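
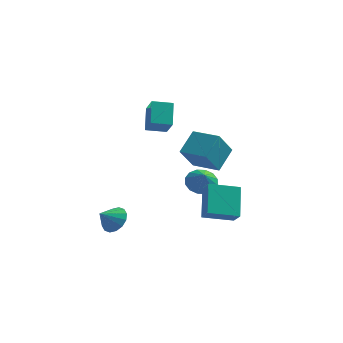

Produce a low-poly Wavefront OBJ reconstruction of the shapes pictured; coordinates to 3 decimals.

v 3.305 -4.23 -1.743
v 3.023 -2.693 -0.356
v 2.844 -3.646 -2.484
v 2.562 -2.108 -1.097
v 4.958 -3.512 -2.203
v 4.676 -1.974 -0.816
v 4.497 -2.927 -2.944
v 4.215 -1.39 -1.557
v 1.472 -2.978 2.129
v 1.921 -1.676 3.091
v 2.015 -2.065 0.639
v 2.464 -0.763 1.601
v 3.076 -3.657 2.299
v 3.525 -2.355 3.261
v 3.619 -2.744 0.809
v 4.068 -1.442 1.771
v 2.017 0.15 -1.926
v 2.432 -0.502 -2.495
v 2.323 -0.47 -0.994
v 2.791 -0.173 -2.394
v 2.942 0.242 -2.167
v 2.845 0.633 -1.876
v 2.527 0.894 -1.598
v 2.072 0.956 -1.408
v 1.602 0.802 -1.357
v 1.244 0.473 -1.458
v 1.093 0.057 -1.685
v 1.189 -0.333 -1.976
v 1.508 -0.595 -2.254
v 1.963 -0.656 -2.444
v -0.893 -1.216 2.619
v -0.352 -2.089 3.698
v -1.121 -0.034 3.688
v -0.579 -0.907 4.768
v 0.239 -0.793 2.392
v 0.781 -1.666 3.472
v 0.012 0.389 3.462
v 0.553 -0.484 4.541
v -2.25 -2.968 -3.796
v -1.467 -3.358 -3.479
v -2.91 -3.632 -2.984
v -1.529 -2.965 -3.209
v -1.784 -2.572 -3.095
v -2.164 -2.286 -3.17
v -2.567 -2.183 -3.412
v -2.885 -2.29 -3.758
v -3.033 -2.578 -4.114
v -2.971 -2.971 -4.384
v -2.715 -3.364 -4.498
v -2.336 -3.65 -4.423
v -1.933 -3.753 -4.181
v -1.615 -3.646 -3.835
f 2 4 1
f 5 2 1
f 1 4 3
f 3 5 1
f 2 8 4
f 6 2 5
f 6 8 2
f 4 8 3
f 7 5 3
f 3 8 7
f 7 6 5
f 8 6 7
f 10 12 9
f 13 10 9
f 9 12 11
f 11 13 9
f 10 16 12
f 14 10 13
f 14 16 10
f 12 16 11
f 15 13 11
f 11 16 15
f 15 14 13
f 16 14 15
f 18 17 20
f 18 20 19
f 20 17 21
f 20 21 19
f 21 17 22
f 21 22 19
f 22 17 23
f 22 23 19
f 23 17 24
f 23 24 19
f 24 17 25
f 24 25 19
f 25 17 26
f 25 26 19
f 26 17 27
f 26 27 19
f 27 17 28
f 27 28 19
f 28 17 29
f 28 29 19
f 29 17 30
f 29 30 19
f 30 17 18
f 30 18 19
f 32 34 31
f 35 32 31
f 31 34 33
f 33 35 31
f 32 38 34
f 36 32 35
f 36 38 32
f 34 38 33
f 37 35 33
f 33 38 37
f 37 36 35
f 38 36 37
f 40 39 42
f 40 42 41
f 42 39 43
f 42 43 41
f 43 39 44
f 43 44 41
f 44 39 45
f 44 45 41
f 45 39 46
f 45 46 41
f 46 39 47
f 46 47 41
f 47 39 48
f 47 48 41
f 48 39 49
f 48 49 41
f 49 39 50
f 49 50 41
f 50 39 51
f 50 51 41
f 51 39 52
f 51 52 41
f 52 39 40
f 52 40 41



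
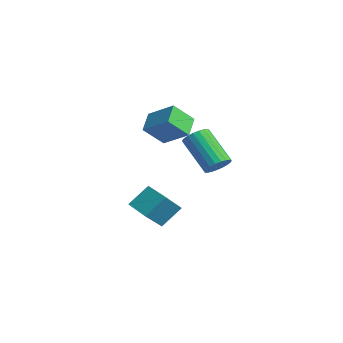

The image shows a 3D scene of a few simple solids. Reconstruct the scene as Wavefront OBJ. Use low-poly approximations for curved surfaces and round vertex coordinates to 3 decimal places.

v 4.409 -0.986 0.503
v 4.709 -0.616 0.899
v 3.311 -0.783 2.114
v 3.011 -1.154 1.717
v 4.571 -0.447 0.763
v 3.172 -0.614 1.977
v 4.404 -0.371 0.581
v 3.005 -0.539 1.796
v 4.238 -0.402 0.386
v 2.839 -0.569 1.601
v 4.102 -0.534 0.211
v 2.703 -0.701 1.426
v 4.019 -0.744 0.087
v 2.62 -0.911 1.301
v 4.004 -0.996 0.034
v 2.605 -1.163 1.249
v 4.058 -1.246 0.063
v 2.659 -1.413 1.277
v 4.174 -1.451 0.167
v 2.775 -1.619 1.382
v 4.33 -1.576 0.33
v 2.931 -1.744 1.544
v 4.5 -1.599 0.522
v 3.101 -1.767 1.737
v 4.654 -1.516 0.712
v 3.255 -1.684 1.926
v 4.766 -1.342 0.865
v 3.367 -1.509 2.079
v 4.816 -1.106 0.955
v 3.417 -1.273 2.169
v 4.796 -0.849 0.967
v 3.397 -1.016 2.182
v 0.832 -2.236 -3.485
v 1.22 -3.261 -2.432
v 0.91 -1.327 -2.63
v 1.298 -2.352 -1.577
v 1.922 -2.088 -3.743
v 2.31 -3.113 -2.69
v 2 -1.179 -2.888
v 2.388 -2.204 -1.835
v -1.2 -0.071 -0.64
v -1.421 -0.979 0.292
v -1.895 0.635 -0.117
v -2.116 -0.274 0.815
v -0.044 0.474 0.165
v -0.265 -0.435 1.097
v -0.739 1.179 0.688
v -0.96 0.271 1.62
f 2 1 5
f 2 5 3
f 3 5 6
f 3 6 4
f 5 1 7
f 5 7 6
f 6 7 8
f 6 8 4
f 7 1 9
f 7 9 8
f 8 9 10
f 8 10 4
f 9 1 11
f 9 11 10
f 10 11 12
f 10 12 4
f 11 1 13
f 11 13 12
f 12 13 14
f 12 14 4
f 13 1 15
f 13 15 14
f 14 15 16
f 14 16 4
f 15 1 17
f 15 17 16
f 16 17 18
f 16 18 4
f 17 1 19
f 17 19 18
f 18 19 20
f 18 20 4
f 19 1 21
f 19 21 20
f 20 21 22
f 20 22 4
f 21 1 23
f 21 23 22
f 22 23 24
f 22 24 4
f 23 1 25
f 23 25 24
f 24 25 26
f 24 26 4
f 25 1 27
f 25 27 26
f 26 27 28
f 26 28 4
f 27 1 29
f 27 29 28
f 28 29 30
f 28 30 4
f 29 1 31
f 29 31 30
f 30 31 32
f 30 32 4
f 31 1 2
f 31 2 32
f 32 2 3
f 32 3 4
f 34 36 33
f 37 34 33
f 33 36 35
f 35 37 33
f 34 40 36
f 38 34 37
f 38 40 34
f 36 40 35
f 39 37 35
f 35 40 39
f 39 38 37
f 40 38 39
f 42 44 41
f 45 42 41
f 41 44 43
f 43 45 41
f 42 48 44
f 46 42 45
f 46 48 42
f 44 48 43
f 47 45 43
f 43 48 47
f 47 46 45
f 48 46 47



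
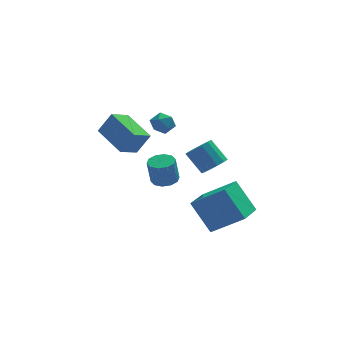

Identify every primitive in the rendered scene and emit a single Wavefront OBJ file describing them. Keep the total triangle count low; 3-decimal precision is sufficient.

v 0.982 2.911 -3.64
v 1.549 2.394 -3.583
v 1.325 2.311 -2.103
v 0.758 2.829 -2.16
v 1.739 2.827 -3.53
v 1.515 2.744 -2.05
v 1.641 3.292 -3.519
v 1.416 3.209 -2.039
v 1.29 3.612 -3.555
v 1.066 3.529 -2.074
v 0.822 3.664 -3.623
v 0.598 3.582 -2.142
v 0.415 3.429 -3.697
v 0.191 3.346 -2.217
v 0.225 2.996 -3.75
v 0.001 2.913 -2.27
v 0.324 2.531 -3.761
v 0.099 2.448 -2.281
v 0.674 2.211 -3.726
v 0.45 2.128 -2.245
v 1.142 2.158 -3.658
v 0.918 2.076 -2.177
v -0.251 0.746 2.274
v 0.324 0.891 2.692
v 0.456 0.269 1.468
v 1.031 0.414 1.886
v 0.552 -0.091 2.09
v 0.115 0.204 2.589
v 0.665 0.956 1.571
v 0.228 1.251 2.07
v 0.89 1.021 2.258
v 0.82 0.374 2.579
v -0.04 0.786 1.581
v -0.11 0.139 1.902
v -1.834 0.467 0.299
v -1.121 0.392 1.49
v -2.665 2.284 0.91
v -1.952 2.21 2.101
v -0.868 1.09 -0.241
v -0.155 1.016 0.95
v -1.699 2.908 0.37
v -0.986 2.833 1.561
v 1.005 -3.182 -1.629
v 2.572 -3.854 -0.42
v 1.955 -1.711 -2.043
v 3.523 -2.383 -0.835
v 1.817 -4.157 -3.225
v 3.385 -4.829 -2.017
v 2.768 -2.686 -3.64
v 4.335 -3.358 -2.431
v 3.285 1.255 -1.91
v 3.946 1.166 -1.433
v 3.256 1.936 -0.333
v 2.595 2.025 -0.81
v 4.008 1.559 -1.669
v 3.317 2.328 -0.568
v 3.84 1.855 -1.981
v 3.149 2.624 -0.881
v 3.496 1.961 -2.271
v 2.806 2.73 -1.171
v 3.085 1.843 -2.446
v 2.395 2.612 -1.346
v 2.738 1.538 -2.451
v 2.047 2.307 -1.351
v 2.564 1.144 -2.285
v 1.874 1.913 -1.184
v 2.62 0.785 -1.999
v 1.929 1.554 -0.898
v 2.886 0.575 -1.685
v 2.196 1.345 -0.585
v 3.28 0.582 -1.443
v 2.589 1.351 -0.342
v 3.675 0.802 -1.349
v 2.984 1.571 -0.248
f 2 1 5
f 2 5 3
f 3 5 6
f 3 6 4
f 5 1 7
f 5 7 6
f 6 7 8
f 6 8 4
f 7 1 9
f 7 9 8
f 8 9 10
f 8 10 4
f 9 1 11
f 9 11 10
f 10 11 12
f 10 12 4
f 11 1 13
f 11 13 12
f 12 13 14
f 12 14 4
f 13 1 15
f 13 15 14
f 14 15 16
f 14 16 4
f 15 1 17
f 15 17 16
f 16 17 18
f 16 18 4
f 17 1 19
f 17 19 18
f 18 19 20
f 18 20 4
f 19 1 21
f 19 21 20
f 20 21 22
f 20 22 4
f 21 1 2
f 21 2 22
f 22 2 3
f 22 3 4
f 23 34 28
f 23 28 24
f 23 24 30
f 23 30 33
f 23 33 34
f 24 28 32
f 28 34 27
f 34 33 25
f 33 30 29
f 30 24 31
f 26 32 27
f 26 27 25
f 26 25 29
f 26 29 31
f 26 31 32
f 27 32 28
f 25 27 34
f 29 25 33
f 31 29 30
f 32 31 24
f 36 38 35
f 39 36 35
f 35 38 37
f 37 39 35
f 36 42 38
f 40 36 39
f 40 42 36
f 38 42 37
f 41 39 37
f 37 42 41
f 41 40 39
f 42 40 41
f 44 46 43
f 47 44 43
f 43 46 45
f 45 47 43
f 44 50 46
f 48 44 47
f 48 50 44
f 46 50 45
f 49 47 45
f 45 50 49
f 49 48 47
f 50 48 49
f 52 51 55
f 52 55 53
f 53 55 56
f 53 56 54
f 55 51 57
f 55 57 56
f 56 57 58
f 56 58 54
f 57 51 59
f 57 59 58
f 58 59 60
f 58 60 54
f 59 51 61
f 59 61 60
f 60 61 62
f 60 62 54
f 61 51 63
f 61 63 62
f 62 63 64
f 62 64 54
f 63 51 65
f 63 65 64
f 64 65 66
f 64 66 54
f 65 51 67
f 65 67 66
f 66 67 68
f 66 68 54
f 67 51 69
f 67 69 68
f 68 69 70
f 68 70 54
f 69 51 71
f 69 71 70
f 70 71 72
f 70 72 54
f 71 51 73
f 71 73 72
f 72 73 74
f 72 74 54
f 73 51 52
f 73 52 74
f 74 52 53
f 74 53 54



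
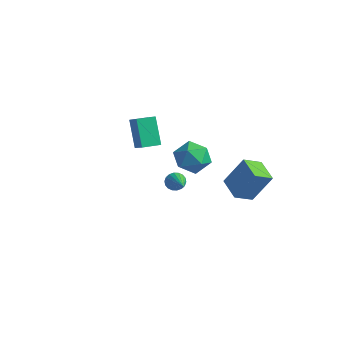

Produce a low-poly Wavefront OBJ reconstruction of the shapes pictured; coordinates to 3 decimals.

v 1.546 -0.887 0.14
v 1.907 -0.796 -0.331
v 3.134 -2.033 1.14
v 1.96 -0.586 -0.174
v 1.931 -0.436 0.045
v 1.825 -0.375 0.282
v 1.664 -0.415 0.492
v 1.48 -0.549 0.631
v 1.309 -0.749 0.674
v 1.184 -0.977 0.61
v 1.131 -1.187 0.454
v 1.161 -1.337 0.235
v 1.266 -1.398 -0.003
v 1.427 -1.358 -0.212
v 1.611 -1.224 -0.352
v 1.783 -1.024 -0.394
v -5.081 2.705 0.244
v -4.167 2.311 0.932
v -4.563 3.751 0.155
v -3.649 3.357 0.842
v -4.111 2.083 -1.402
v -3.197 1.689 -0.715
v -3.593 3.129 -1.492
v -2.679 2.735 -0.804
v -1.223 4.789 -1.527
v -0.216 4.287 -1.996
v -2.004 2.993 -1.284
v -0.997 2.491 -1.753
v -0.956 3.035 -0.662
v -0.473 4.145 -0.813
v -1.747 3.135 -2.467
v -1.264 4.245 -2.618
v -0.539 3.265 -2.578
v -0.05 3.203 -1.462
v -2.17 4.077 -1.818
v -1.681 4.015 -0.702
v 1.699 3.029 -1.967
v 2.502 3.766 -0.172
v 2.105 4.136 -2.603
v 2.907 4.874 -0.808
v 3.053 2.346 -2.292
v 3.855 3.084 -0.497
v 3.458 3.454 -2.928
v 4.261 4.191 -1.133
f 2 1 4
f 2 4 3
f 4 1 5
f 4 5 3
f 5 1 6
f 5 6 3
f 6 1 7
f 6 7 3
f 7 1 8
f 7 8 3
f 8 1 9
f 8 9 3
f 9 1 10
f 9 10 3
f 10 1 11
f 10 11 3
f 11 1 12
f 11 12 3
f 12 1 13
f 12 13 3
f 13 1 14
f 13 14 3
f 14 1 15
f 14 15 3
f 15 1 16
f 15 16 3
f 16 1 2
f 16 2 3
f 18 20 17
f 21 18 17
f 17 20 19
f 19 21 17
f 18 24 20
f 22 18 21
f 22 24 18
f 20 24 19
f 23 21 19
f 19 24 23
f 23 22 21
f 24 22 23
f 25 36 30
f 25 30 26
f 25 26 32
f 25 32 35
f 25 35 36
f 26 30 34
f 30 36 29
f 36 35 27
f 35 32 31
f 32 26 33
f 28 34 29
f 28 29 27
f 28 27 31
f 28 31 33
f 28 33 34
f 29 34 30
f 27 29 36
f 31 27 35
f 33 31 32
f 34 33 26
f 38 40 37
f 41 38 37
f 37 40 39
f 39 41 37
f 38 44 40
f 42 38 41
f 42 44 38
f 40 44 39
f 43 41 39
f 39 44 43
f 43 42 41
f 44 42 43



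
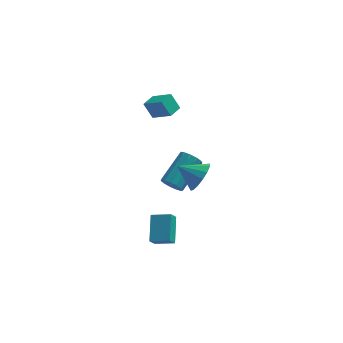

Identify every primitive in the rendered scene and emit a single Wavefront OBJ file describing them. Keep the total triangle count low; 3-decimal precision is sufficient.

v 0.894 -3.271 -4.135
v 0.858 -1.897 -3.152
v 1.131 -2.81 -4.77
v 1.095 -1.436 -3.787
v 1.985 -3.444 -3.853
v 1.949 -2.07 -2.87
v 2.222 -2.983 -4.488
v 2.186 -1.609 -3.505
v 0.742 1.091 2.498
v 0.242 1.32 3.415
v 1.176 1.879 2.538
v 0.675 2.108 3.455
v 1.765 0.492 3.205
v 1.264 0.721 4.122
v 2.198 1.28 3.245
v 1.698 1.509 4.162
v 3.475 -1.913 0.237
v 3.853 -2.344 1.032
v 2.245 -1.727 0.923
v 3.958 -1.851 1.087
v 3.934 -1.374 0.914
v 3.787 -1.042 0.56
v 3.556 -0.944 0.119
v 3.303 -1.105 -0.29
v 3.096 -1.482 -0.558
v 2.991 -1.976 -0.613
v 3.015 -2.452 -0.44
v 3.162 -2.784 -0.086
v 3.393 -2.883 0.355
v 3.646 -2.722 0.764
v 1.789 0.602 -2.771
v 2.411 0.389 -3.01
v 3.374 1.964 -1.908
v 2.751 2.178 -1.669
v 2.277 0.653 -3.27
v 3.239 2.229 -2.168
v 1.988 0.901 -3.372
v 2.95 2.477 -2.27
v 1.635 1.054 -3.283
v 2.598 2.63 -2.181
v 1.332 1.064 -3.032
v 2.294 2.639 -1.929
v 1.173 0.927 -2.697
v 2.135 2.502 -1.595
v 1.21 0.687 -2.387
v 2.172 2.262 -1.284
v 1.431 0.42 -2.198
v 2.393 1.995 -1.096
v 1.765 0.211 -2.191
v 2.727 1.786 -1.089
v 2.107 0.126 -2.369
v 3.069 1.702 -1.266
v 2.348 0.193 -2.674
v 3.31 1.768 -1.572
f 2 4 1
f 5 2 1
f 1 4 3
f 3 5 1
f 2 8 4
f 6 2 5
f 6 8 2
f 4 8 3
f 7 5 3
f 3 8 7
f 7 6 5
f 8 6 7
f 10 12 9
f 13 10 9
f 9 12 11
f 11 13 9
f 10 16 12
f 14 10 13
f 14 16 10
f 12 16 11
f 15 13 11
f 11 16 15
f 15 14 13
f 16 14 15
f 18 17 20
f 18 20 19
f 20 17 21
f 20 21 19
f 21 17 22
f 21 22 19
f 22 17 23
f 22 23 19
f 23 17 24
f 23 24 19
f 24 17 25
f 24 25 19
f 25 17 26
f 25 26 19
f 26 17 27
f 26 27 19
f 27 17 28
f 27 28 19
f 28 17 29
f 28 29 19
f 29 17 30
f 29 30 19
f 30 17 18
f 30 18 19
f 32 31 35
f 32 35 33
f 33 35 36
f 33 36 34
f 35 31 37
f 35 37 36
f 36 37 38
f 36 38 34
f 37 31 39
f 37 39 38
f 38 39 40
f 38 40 34
f 39 31 41
f 39 41 40
f 40 41 42
f 40 42 34
f 41 31 43
f 41 43 42
f 42 43 44
f 42 44 34
f 43 31 45
f 43 45 44
f 44 45 46
f 44 46 34
f 45 31 47
f 45 47 46
f 46 47 48
f 46 48 34
f 47 31 49
f 47 49 48
f 48 49 50
f 48 50 34
f 49 31 51
f 49 51 50
f 50 51 52
f 50 52 34
f 51 31 53
f 51 53 52
f 52 53 54
f 52 54 34
f 53 31 32
f 53 32 54
f 54 32 33
f 54 33 34



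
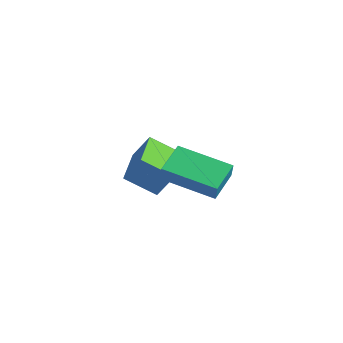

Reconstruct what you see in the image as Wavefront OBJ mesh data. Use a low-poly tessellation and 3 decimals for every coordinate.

v -3.087 0.929 -2.158
v -2.593 1.35 -1.137
v -2.166 1.748 -2.941
v -1.672 2.169 -1.92
v -1.648 -0.709 -2.18
v -1.154 -0.288 -1.159
v -0.727 0.11 -2.963
v -0.233 0.531 -1.942
v 0.743 -0.999 -1.046
v 0.334 0.123 -0.46
v 2.569 -0.027 -1.632
v 2.16 1.095 -1.046
v 1.12 -1.255 -0.294
v 0.711 -0.133 0.292
v 2.946 -0.283 -0.88
v 2.537 0.839 -0.294
f 2 4 1
f 5 2 1
f 1 4 3
f 3 5 1
f 2 8 4
f 6 2 5
f 6 8 2
f 4 8 3
f 7 5 3
f 3 8 7
f 7 6 5
f 8 6 7
f 10 12 9
f 13 10 9
f 9 12 11
f 11 13 9
f 10 16 12
f 14 10 13
f 14 16 10
f 12 16 11
f 15 13 11
f 11 16 15
f 15 14 13
f 16 14 15



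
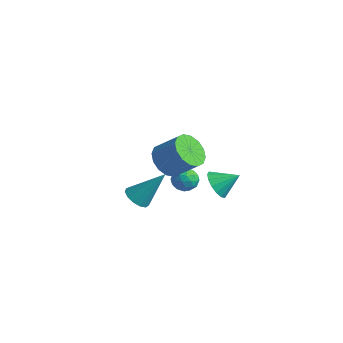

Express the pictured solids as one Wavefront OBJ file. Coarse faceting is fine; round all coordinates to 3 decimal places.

v -0.619 0.027 -3.753
v -0.231 -0.575 -3.568
v 0.239 1.073 -2.147
v 0.006 -0.36 -3.835
v 0.045 -0.022 -4.076
v -0.127 0.331 -4.214
v -0.455 0.588 -4.206
v -0.835 0.667 -4.055
v -1.147 0.543 -3.807
v -1.291 0.255 -3.542
v -1.222 -0.106 -3.345
v -0.961 -0.424 -3.277
v -0.592 -0.599 -3.36
v 2.469 2.293 -2.332
v 2.842 2.561 -3.034
v 3.211 3.047 -1.648
v 2.509 2.834 -2.973
v 2.165 2.961 -2.74
v 1.902 2.91 -2.397
v 1.791 2.693 -2.037
v 1.862 2.369 -1.756
v 2.095 2.024 -1.629
v 2.428 1.752 -1.69
v 2.772 1.624 -1.923
v 3.035 1.676 -2.266
v 3.146 1.893 -2.626
v 3.076 2.217 -2.907
v 1.848 0.866 -0.727
v 2.451 1.063 -1.032
v 1.629 0.177 -1.608
v 2.232 0.374 -1.913
v 2.245 -0.018 -1.328
v 2.38 0.408 -0.783
v 1.7 0.832 -1.857
v 1.835 1.258 -1.312
v 2.36 1.042 -1.73
v 2.697 0.517 -1.403
v 1.383 0.723 -1.237
v 1.72 0.198 -0.91
v 2.169 1.025 -0.802
v 1.911 0.215 -1.838
v 1.918 -0.015 -1.494
v 2.273 0.101 -1.673
v 2.127 0.64 -0.656
v 2.482 0.756 -0.835
v 2.36 0.12 -1.009
v 1.598 0.484 -1.805
v 1.953 0.6 -1.984
v 1.807 1.139 -0.967
v 2.162 1.255 -1.146
v 1.72 1.12 -1.631
v 2.47 1.129 -1.391
v 2.341 0.724 -1.909
v 2.028 0.993 -1.877
v 2.108 1.243 -1.556
v 2.668 0.82 -1.199
v 2.539 0.415 -1.717
v 2.546 0.185 -1.373
v 2.626 0.435 -1.053
v 2.614 0.808 -1.61
v 1.541 0.825 -0.923
v 1.412 0.42 -1.441
v 1.454 0.805 -1.587
v 1.534 1.055 -1.267
v 1.739 0.516 -0.731
v 1.61 0.111 -1.249
v 1.972 -0.003 -1.084
v 2.052 0.247 -0.763
v 1.466 0.432 -1.03
v 3.235 -1.672 1.814
v 3.821 -1.45 1.113
v 4.831 -0.986 2.105
v 4.245 -1.208 2.806
v 3.559 -1.047 1.191
v 4.57 -0.583 2.183
v 3.211 -0.812 1.436
v 4.221 -0.348 2.428
v 2.869 -0.807 1.782
v 3.879 -0.343 2.774
v 2.625 -1.034 2.137
v 3.635 -0.57 3.129
v 2.544 -1.431 2.405
v 3.555 -0.968 3.397
v 2.649 -1.894 2.515
v 3.659 -1.43 3.507
v 2.91 -2.297 2.437
v 3.921 -1.833 3.429
v 3.259 -2.532 2.192
v 4.269 -2.068 3.184
v 3.601 -2.537 1.846
v 4.611 -2.073 2.838
v 3.845 -2.31 1.491
v 4.855 -1.846 2.483
v 3.925 -1.912 1.223
v 4.936 -1.449 2.215
f 2 1 4
f 2 4 3
f 4 1 5
f 4 5 3
f 5 1 6
f 5 6 3
f 6 1 7
f 6 7 3
f 7 1 8
f 7 8 3
f 8 1 9
f 8 9 3
f 9 1 10
f 9 10 3
f 10 1 11
f 10 11 3
f 11 1 12
f 11 12 3
f 12 1 13
f 12 13 3
f 13 1 2
f 13 2 3
f 15 14 17
f 15 17 16
f 17 14 18
f 17 18 16
f 18 14 19
f 18 19 16
f 19 14 20
f 19 20 16
f 20 14 21
f 20 21 16
f 21 14 22
f 21 22 16
f 22 14 23
f 22 23 16
f 23 14 24
f 23 24 16
f 24 14 25
f 24 25 16
f 25 14 26
f 25 26 16
f 26 14 27
f 26 27 16
f 27 14 15
f 27 15 16
f 28 65 44
f 65 39 68
f 44 68 33
f 65 68 44
f 28 44 40
f 44 33 45
f 40 45 29
f 44 45 40
f 28 40 49
f 40 29 50
f 49 50 35
f 40 50 49
f 28 49 61
f 49 35 64
f 61 64 38
f 49 64 61
f 28 61 65
f 61 38 69
f 65 69 39
f 61 69 65
f 29 45 56
f 45 33 59
f 56 59 37
f 45 59 56
f 33 68 46
f 68 39 67
f 46 67 32
f 68 67 46
f 39 69 66
f 69 38 62
f 66 62 30
f 69 62 66
f 38 64 63
f 64 35 51
f 63 51 34
f 64 51 63
f 35 50 55
f 50 29 52
f 55 52 36
f 50 52 55
f 31 57 43
f 57 37 58
f 43 58 32
f 57 58 43
f 31 43 41
f 43 32 42
f 41 42 30
f 43 42 41
f 31 41 48
f 41 30 47
f 48 47 34
f 41 47 48
f 31 48 53
f 48 34 54
f 53 54 36
f 48 54 53
f 31 53 57
f 53 36 60
f 57 60 37
f 53 60 57
f 32 58 46
f 58 37 59
f 46 59 33
f 58 59 46
f 30 42 66
f 42 32 67
f 66 67 39
f 42 67 66
f 34 47 63
f 47 30 62
f 63 62 38
f 47 62 63
f 36 54 55
f 54 34 51
f 55 51 35
f 54 51 55
f 37 60 56
f 60 36 52
f 56 52 29
f 60 52 56
f 71 70 74
f 71 74 72
f 72 74 75
f 72 75 73
f 74 70 76
f 74 76 75
f 75 76 77
f 75 77 73
f 76 70 78
f 76 78 77
f 77 78 79
f 77 79 73
f 78 70 80
f 78 80 79
f 79 80 81
f 79 81 73
f 80 70 82
f 80 82 81
f 81 82 83
f 81 83 73
f 82 70 84
f 82 84 83
f 83 84 85
f 83 85 73
f 84 70 86
f 84 86 85
f 85 86 87
f 85 87 73
f 86 70 88
f 86 88 87
f 87 88 89
f 87 89 73
f 88 70 90
f 88 90 89
f 89 90 91
f 89 91 73
f 90 70 92
f 90 92 91
f 91 92 93
f 91 93 73
f 92 70 94
f 92 94 93
f 93 94 95
f 93 95 73
f 94 70 71
f 94 71 95
f 95 71 72
f 95 72 73



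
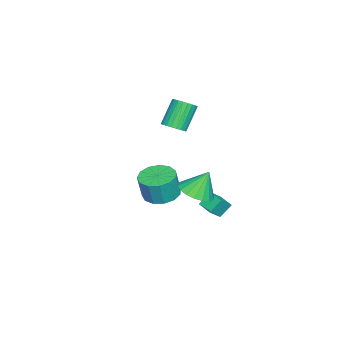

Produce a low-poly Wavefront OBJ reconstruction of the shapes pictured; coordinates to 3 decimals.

v 3.108 0.245 0.191
v 3.841 -0.318 0.624
v 2.772 0.835 1.529
v 4.06 0.064 0.511
v 4.09 0.481 0.335
v 3.926 0.851 0.13
v 3.6 1.102 -0.063
v 3.177 1.182 -0.205
v 2.74 1.078 -0.269
v 2.376 0.808 -0.241
v 2.157 0.427 -0.128
v 2.126 0.009 0.048
v 2.29 -0.361 0.253
v 2.616 -0.612 0.445
v 3.04 -0.692 0.587
v 3.477 -0.587 0.651
v -0.125 -2.626 -2.623
v 0.891 -2.739 -2.82
v 1.16 -2.906 -1.333
v 0.145 -2.794 -1.137
v 0.8 -2.165 -2.739
v 1.07 -2.332 -1.252
v 0.416 -1.738 -2.621
v 0.686 -1.905 -1.135
v -0.139 -1.593 -2.504
v 0.13 -1.76 -1.018
v -0.69 -1.776 -2.425
v -0.421 -1.944 -0.939
v -1.062 -2.229 -2.409
v -0.792 -2.397 -0.922
v -1.136 -2.808 -2.461
v -0.866 -2.976 -0.974
v -0.889 -3.33 -2.564
v -0.619 -3.497 -1.077
v -0.399 -3.628 -2.686
v -0.13 -3.795 -1.2
v 0.178 -3.608 -2.788
v 0.447 -3.775 -1.302
v 0.658 -3.276 -2.838
v 0.928 -3.443 -1.352
v -0.873 0.384 -2.772
v -0.228 0.014 -2.074
v -0.318 1.134 -2.889
v 0.328 0.764 -2.191
v -0.388 -0.084 -3.469
v 0.258 -0.454 -2.771
v 0.168 0.666 -3.586
v 0.813 0.296 -2.888
v 0.85 -1.648 3.148
v 1.24 -2.074 3.525
v 0.26 -1.778 4.87
v -0.13 -1.352 4.492
v 1.365 -1.839 3.565
v 0.385 -1.544 4.91
v 1.412 -1.575 3.541
v 0.432 -1.28 4.886
v 1.373 -1.322 3.457
v 0.394 -1.027 4.802
v 1.255 -1.119 3.326
v 0.275 -0.823 4.671
v 1.075 -0.996 3.168
v 0.095 -0.7 4.513
v 0.861 -0.972 3.007
v -0.119 -0.677 4.352
v 0.645 -1.052 2.867
v -0.335 -0.756 4.212
v 0.46 -1.222 2.77
v -0.52 -0.926 4.115
v 0.335 -1.456 2.73
v -0.645 -1.161 4.075
v 0.288 -1.72 2.754
v -0.692 -1.425 4.099
v 0.326 -1.973 2.838
v -0.653 -1.678 4.183
v 0.445 -2.177 2.969
v -0.535 -1.881 4.314
v 0.625 -2.3 3.127
v -0.355 -2.004 4.472
v 0.839 -2.323 3.288
v -0.141 -2.028 4.633
v 1.055 -2.244 3.428
v 0.075 -1.948 4.773
f 2 1 4
f 2 4 3
f 4 1 5
f 4 5 3
f 5 1 6
f 5 6 3
f 6 1 7
f 6 7 3
f 7 1 8
f 7 8 3
f 8 1 9
f 8 9 3
f 9 1 10
f 9 10 3
f 10 1 11
f 10 11 3
f 11 1 12
f 11 12 3
f 12 1 13
f 12 13 3
f 13 1 14
f 13 14 3
f 14 1 15
f 14 15 3
f 15 1 16
f 15 16 3
f 16 1 2
f 16 2 3
f 18 17 21
f 18 21 19
f 19 21 22
f 19 22 20
f 21 17 23
f 21 23 22
f 22 23 24
f 22 24 20
f 23 17 25
f 23 25 24
f 24 25 26
f 24 26 20
f 25 17 27
f 25 27 26
f 26 27 28
f 26 28 20
f 27 17 29
f 27 29 28
f 28 29 30
f 28 30 20
f 29 17 31
f 29 31 30
f 30 31 32
f 30 32 20
f 31 17 33
f 31 33 32
f 32 33 34
f 32 34 20
f 33 17 35
f 33 35 34
f 34 35 36
f 34 36 20
f 35 17 37
f 35 37 36
f 36 37 38
f 36 38 20
f 37 17 39
f 37 39 38
f 38 39 40
f 38 40 20
f 39 17 18
f 39 18 40
f 40 18 19
f 40 19 20
f 42 44 41
f 45 42 41
f 41 44 43
f 43 45 41
f 42 48 44
f 46 42 45
f 46 48 42
f 44 48 43
f 47 45 43
f 43 48 47
f 47 46 45
f 48 46 47
f 50 49 53
f 50 53 51
f 51 53 54
f 51 54 52
f 53 49 55
f 53 55 54
f 54 55 56
f 54 56 52
f 55 49 57
f 55 57 56
f 56 57 58
f 56 58 52
f 57 49 59
f 57 59 58
f 58 59 60
f 58 60 52
f 59 49 61
f 59 61 60
f 60 61 62
f 60 62 52
f 61 49 63
f 61 63 62
f 62 63 64
f 62 64 52
f 63 49 65
f 63 65 64
f 64 65 66
f 64 66 52
f 65 49 67
f 65 67 66
f 66 67 68
f 66 68 52
f 67 49 69
f 67 69 68
f 68 69 70
f 68 70 52
f 69 49 71
f 69 71 70
f 70 71 72
f 70 72 52
f 71 49 73
f 71 73 72
f 72 73 74
f 72 74 52
f 73 49 75
f 73 75 74
f 74 75 76
f 74 76 52
f 75 49 77
f 75 77 76
f 76 77 78
f 76 78 52
f 77 49 79
f 77 79 78
f 78 79 80
f 78 80 52
f 79 49 81
f 79 81 80
f 80 81 82
f 80 82 52
f 81 49 50
f 81 50 82
f 82 50 51
f 82 51 52



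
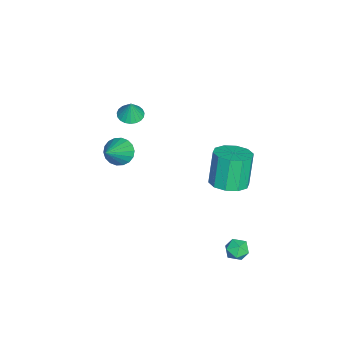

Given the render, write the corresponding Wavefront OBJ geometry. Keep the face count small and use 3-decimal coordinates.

v -3.257 -2.748 -0.901
v -2.853 -3.118 -1.485
v -1.803 -3.092 0.321
v -2.747 -2.779 -1.517
v -2.742 -2.435 -1.426
v -2.838 -2.153 -1.232
v -3.018 -1.988 -0.972
v -3.245 -1.975 -0.698
v -3.474 -2.114 -0.465
v -3.661 -2.379 -0.317
v -3.767 -2.718 -0.285
v -3.772 -3.062 -0.376
v -3.676 -3.344 -0.57
v -3.496 -3.509 -0.83
v -3.269 -3.522 -1.104
v -3.04 -3.383 -1.337
v 1.858 4.357 -2.451
v 2.257 3.845 -2.507
v 1.023 3.715 -2.513
v 1.422 3.203 -2.569
v 1.385 3.527 -2.005
v 1.901 3.924 -1.966
v 1.379 3.636 -3.054
v 1.895 4.033 -3.015
v 1.961 3.399 -2.879
v 1.964 3.331 -2.231
v 1.316 4.229 -2.789
v 1.319 4.161 -2.141
v -4.085 -2.308 1.374
v -3.444 -2.185 1.223
v -3.855 -2.232 2.406
v -3.552 -1.928 1.228
v -3.753 -1.738 1.258
v -4.011 -1.645 1.309
v -4.282 -1.668 1.37
v -4.518 -1.801 1.433
v -4.68 -2.022 1.485
v -4.739 -2.292 1.518
v -4.684 -2.565 1.526
v -4.526 -2.794 1.508
v -4.292 -2.939 1.467
v -4.021 -2.974 1.409
v -3.762 -2.895 1.346
v -3.558 -2.714 1.287
v -3.446 -2.463 1.244
v 0.965 3.233 1.866
v 1.852 3.211 2.178
v 1.261 3.305 3.865
v 0.375 3.327 3.554
v 1.704 3.767 2.096
v 1.114 3.86 3.783
v 1.275 4.119 1.926
v 0.684 4.212 3.613
v 0.727 4.133 1.733
v 0.136 4.226 3.42
v 0.27 3.803 1.591
v -0.321 3.896 3.278
v 0.079 3.255 1.555
v -0.512 3.349 3.242
v 0.226 2.7 1.637
v -0.364 2.793 3.324
v 0.656 2.348 1.807
v 0.065 2.441 3.494
v 1.204 2.334 2
v 0.613 2.427 3.687
v 1.661 2.664 2.142
v 1.07 2.757 3.829
f 2 1 4
f 2 4 3
f 4 1 5
f 4 5 3
f 5 1 6
f 5 6 3
f 6 1 7
f 6 7 3
f 7 1 8
f 7 8 3
f 8 1 9
f 8 9 3
f 9 1 10
f 9 10 3
f 10 1 11
f 10 11 3
f 11 1 12
f 11 12 3
f 12 1 13
f 12 13 3
f 13 1 14
f 13 14 3
f 14 1 15
f 14 15 3
f 15 1 16
f 15 16 3
f 16 1 2
f 16 2 3
f 17 28 22
f 17 22 18
f 17 18 24
f 17 24 27
f 17 27 28
f 18 22 26
f 22 28 21
f 28 27 19
f 27 24 23
f 24 18 25
f 20 26 21
f 20 21 19
f 20 19 23
f 20 23 25
f 20 25 26
f 21 26 22
f 19 21 28
f 23 19 27
f 25 23 24
f 26 25 18
f 30 29 32
f 30 32 31
f 32 29 33
f 32 33 31
f 33 29 34
f 33 34 31
f 34 29 35
f 34 35 31
f 35 29 36
f 35 36 31
f 36 29 37
f 36 37 31
f 37 29 38
f 37 38 31
f 38 29 39
f 38 39 31
f 39 29 40
f 39 40 31
f 40 29 41
f 40 41 31
f 41 29 42
f 41 42 31
f 42 29 43
f 42 43 31
f 43 29 44
f 43 44 31
f 44 29 45
f 44 45 31
f 45 29 30
f 45 30 31
f 47 46 50
f 47 50 48
f 48 50 51
f 48 51 49
f 50 46 52
f 50 52 51
f 51 52 53
f 51 53 49
f 52 46 54
f 52 54 53
f 53 54 55
f 53 55 49
f 54 46 56
f 54 56 55
f 55 56 57
f 55 57 49
f 56 46 58
f 56 58 57
f 57 58 59
f 57 59 49
f 58 46 60
f 58 60 59
f 59 60 61
f 59 61 49
f 60 46 62
f 60 62 61
f 61 62 63
f 61 63 49
f 62 46 64
f 62 64 63
f 63 64 65
f 63 65 49
f 64 46 66
f 64 66 65
f 65 66 67
f 65 67 49
f 66 46 47
f 66 47 67
f 67 47 48
f 67 48 49



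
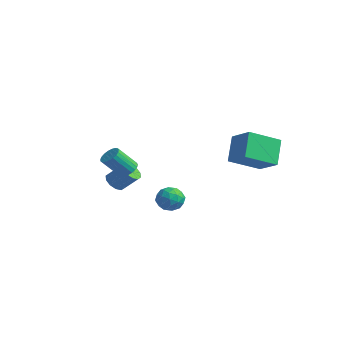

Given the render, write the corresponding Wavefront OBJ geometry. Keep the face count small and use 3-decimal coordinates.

v 2.114 1.944 -0.753
v 1.339 2.744 0.723
v 2.45 3.861 -1.617
v 1.675 4.662 -0.14
v 3.625 2.018 0
v 2.85 2.819 1.477
v 3.961 3.936 -0.863
v 3.186 4.736 0.613
v -0.305 -0.157 -4.401
v 0.129 0.337 -3.812
v 0.071 -1.337 -3.688
v 0.505 -0.843 -3.099
v -0.377 -0.815 -3.134
v -0.609 -0.085 -3.575
v 0.809 -0.915 -3.925
v 0.577 -0.185 -4.366
v 0.818 -0.131 -3.518
v 0.085 -0.069 -3.029
v 0.115 -0.931 -4.471
v -0.618 -0.869 -3.982
v -0.121 0.194 -4.169
v 0.321 -1.194 -3.331
v -0.198 -1.177 -3.352
v 0.058 -0.886 -3.005
v -0.555 -0.055 -4.03
v -0.3 0.236 -3.684
v -0.597 -0.441 -3.285
v 0.5 -1.236 -3.816
v 0.755 -0.945 -3.47
v 0.142 -0.114 -4.495
v 0.398 0.177 -4.148
v 0.797 -0.559 -4.215
v 0.539 0.209 -3.65
v 0.76 -0.485 -3.231
v 0.939 -0.527 -3.716
v 0.802 -0.098 -3.975
v 0.108 0.245 -3.363
v 0.329 -0.448 -2.944
v -0.189 -0.432 -2.964
v -0.326 -0.003 -3.223
v 0.513 -0.03 -3.19
v -0.129 -0.552 -4.556
v 0.092 -1.245 -4.137
v 0.526 -0.997 -4.277
v 0.389 -0.568 -4.536
v -0.56 -0.515 -4.269
v -0.339 -1.209 -3.85
v -0.602 -0.902 -3.525
v -0.739 -0.473 -3.784
v -0.313 -0.97 -4.31
v -0.195 -2.997 -1.119
v 0.124 -3.461 -1.444
v -0.146 -4.486 -0.246
v -0.465 -4.023 0.079
v 0.322 -3.346 -1.301
v 0.053 -4.371 -0.103
v 0.431 -3.17 -1.127
v 0.162 -4.196 0.071
v 0.432 -2.965 -0.951
v 0.162 -3.991 0.247
v 0.324 -2.765 -0.804
v 0.055 -3.791 0.394
v 0.126 -2.606 -0.712
v -0.143 -3.632 0.486
v -0.127 -2.514 -0.69
v -0.396 -3.54 0.508
v -0.392 -2.505 -0.742
v -0.661 -3.531 0.456
v -0.623 -2.582 -0.86
v -0.892 -3.608 0.338
v -0.78 -2.73 -1.022
v -1.049 -3.756 0.176
v -0.836 -2.925 -1.201
v -1.105 -3.951 -0.003
v -0.781 -3.132 -1.366
v -1.051 -4.158 -0.168
v -0.625 -3.316 -1.488
v -0.894 -4.341 -0.29
v -0.395 -3.444 -1.547
v -0.664 -4.47 -0.349
v -0.13 -3.496 -1.531
v -0.399 -4.521 -0.333
v -3.88 -1.646 -3.461
v -3.36 -1.557 -3.95
v -2.539 -0.965 -2.969
v -3.06 -1.054 -2.479
v -3.616 -1.194 -3.955
v -2.796 -0.601 -2.973
v -3.974 -1.003 -3.771
v -3.153 -0.411 -2.789
v -4.296 -1.058 -3.469
v -3.475 -0.466 -2.487
v -4.459 -1.338 -3.163
v -3.638 -0.745 -2.182
v -4.401 -1.735 -2.971
v -3.58 -1.143 -1.99
v -4.144 -2.099 -2.967
v -3.324 -1.506 -1.985
v -3.787 -2.289 -3.151
v -2.966 -1.697 -2.169
v -3.465 -2.234 -3.453
v -2.644 -1.642 -2.471
v -3.302 -1.955 -3.758
v -2.481 -1.362 -2.777
f 2 4 1
f 5 2 1
f 1 4 3
f 3 5 1
f 2 8 4
f 6 2 5
f 6 8 2
f 4 8 3
f 7 5 3
f 3 8 7
f 7 6 5
f 8 6 7
f 9 46 25
f 46 20 49
f 25 49 14
f 46 49 25
f 9 25 21
f 25 14 26
f 21 26 10
f 25 26 21
f 9 21 30
f 21 10 31
f 30 31 16
f 21 31 30
f 9 30 42
f 30 16 45
f 42 45 19
f 30 45 42
f 9 42 46
f 42 19 50
f 46 50 20
f 42 50 46
f 10 26 37
f 26 14 40
f 37 40 18
f 26 40 37
f 14 49 27
f 49 20 48
f 27 48 13
f 49 48 27
f 20 50 47
f 50 19 43
f 47 43 11
f 50 43 47
f 19 45 44
f 45 16 32
f 44 32 15
f 45 32 44
f 16 31 36
f 31 10 33
f 36 33 17
f 31 33 36
f 12 38 24
f 38 18 39
f 24 39 13
f 38 39 24
f 12 24 22
f 24 13 23
f 22 23 11
f 24 23 22
f 12 22 29
f 22 11 28
f 29 28 15
f 22 28 29
f 12 29 34
f 29 15 35
f 34 35 17
f 29 35 34
f 12 34 38
f 34 17 41
f 38 41 18
f 34 41 38
f 13 39 27
f 39 18 40
f 27 40 14
f 39 40 27
f 11 23 47
f 23 13 48
f 47 48 20
f 23 48 47
f 15 28 44
f 28 11 43
f 44 43 19
f 28 43 44
f 17 35 36
f 35 15 32
f 36 32 16
f 35 32 36
f 18 41 37
f 41 17 33
f 37 33 10
f 41 33 37
f 52 51 55
f 52 55 53
f 53 55 56
f 53 56 54
f 55 51 57
f 55 57 56
f 56 57 58
f 56 58 54
f 57 51 59
f 57 59 58
f 58 59 60
f 58 60 54
f 59 51 61
f 59 61 60
f 60 61 62
f 60 62 54
f 61 51 63
f 61 63 62
f 62 63 64
f 62 64 54
f 63 51 65
f 63 65 64
f 64 65 66
f 64 66 54
f 65 51 67
f 65 67 66
f 66 67 68
f 66 68 54
f 67 51 69
f 67 69 68
f 68 69 70
f 68 70 54
f 69 51 71
f 69 71 70
f 70 71 72
f 70 72 54
f 71 51 73
f 71 73 72
f 72 73 74
f 72 74 54
f 73 51 75
f 73 75 74
f 74 75 76
f 74 76 54
f 75 51 77
f 75 77 76
f 76 77 78
f 76 78 54
f 77 51 79
f 77 79 78
f 78 79 80
f 78 80 54
f 79 51 81
f 79 81 80
f 80 81 82
f 80 82 54
f 81 51 52
f 81 52 82
f 82 52 53
f 82 53 54
f 84 83 87
f 84 87 85
f 85 87 88
f 85 88 86
f 87 83 89
f 87 89 88
f 88 89 90
f 88 90 86
f 89 83 91
f 89 91 90
f 90 91 92
f 90 92 86
f 91 83 93
f 91 93 92
f 92 93 94
f 92 94 86
f 93 83 95
f 93 95 94
f 94 95 96
f 94 96 86
f 95 83 97
f 95 97 96
f 96 97 98
f 96 98 86
f 97 83 99
f 97 99 98
f 98 99 100
f 98 100 86
f 99 83 101
f 99 101 100
f 100 101 102
f 100 102 86
f 101 83 103
f 101 103 102
f 102 103 104
f 102 104 86
f 103 83 84
f 103 84 104
f 104 84 85
f 104 85 86



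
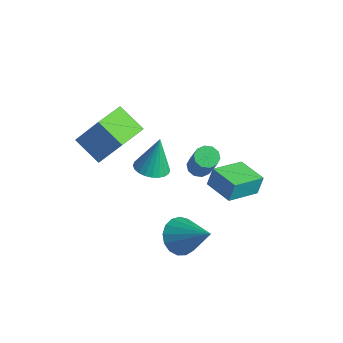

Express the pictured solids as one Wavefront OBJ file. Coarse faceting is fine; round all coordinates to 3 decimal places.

v 1.823 1.396 -1.942
v 1.841 1.723 -0.987
v 1.839 3.118 -2.532
v 1.857 3.445 -1.577
v 3.343 1.375 -1.963
v 3.361 1.702 -1.008
v 3.359 3.097 -2.553
v 3.377 3.424 -1.598
v -0.49 0.064 -1.66
v 0.057 0.704 -1.838
v -0.49 0.576 0.18
v -0.239 0.857 -1.88
v -0.573 0.889 -1.889
v -0.894 0.796 -1.863
v -1.154 0.591 -1.807
v -1.312 0.306 -1.728
v -1.346 -0.016 -1.638
v -1.249 -0.325 -1.552
v -1.036 -0.576 -1.483
v -0.74 -0.728 -1.44
v -0.406 -0.76 -1.431
v -0.085 -0.667 -1.457
v 0.174 -0.462 -1.514
v 0.333 -0.177 -1.593
v 0.366 0.145 -1.682
v 0.269 0.454 -1.768
v 3.011 -1.15 -3.18
v 3.659 -1.393 -3.902
v 4.669 -0.83 -1.8
v 3.607 -0.919 -3.949
v 3.418 -0.499 -3.82
v 3.136 -0.227 -3.544
v 2.826 -0.168 -3.185
v 2.558 -0.333 -2.824
v 2.394 -0.685 -2.545
v 2.371 -1.144 -2.411
v 2.495 -1.605 -2.454
v 2.737 -1.961 -2.662
v 3.042 -2.131 -2.989
v 3.34 -2.077 -3.36
v 3.563 -1.81 -3.689
v -2.396 -2.756 0.813
v -1.323 -2.237 2.626
v -2.848 -1.179 0.629
v -1.775 -0.661 2.443
v -1.085 -2.479 -0.043
v -0.012 -1.961 1.771
v -1.537 -0.903 -0.226
v -0.464 -0.384 1.587
v 1.639 1.108 -0.521
v 2.082 0.877 -0.835
v 3.144 0.382 1.027
v 2.701 0.612 1.341
v 2.154 1.231 -0.782
v 3.215 0.735 1.08
v 2.029 1.537 -0.629
v 3.091 1.042 1.233
v 1.755 1.68 -0.435
v 2.817 1.184 1.427
v 1.437 1.604 -0.274
v 2.498 1.108 1.588
v 1.196 1.338 -0.207
v 2.258 0.843 1.655
v 1.125 0.985 -0.26
v 2.186 0.489 1.602
v 1.249 0.678 -0.413
v 2.311 0.183 1.449
v 1.523 0.536 -0.607
v 2.585 0.04 1.255
v 1.842 0.612 -0.768
v 2.903 0.116 1.094
f 2 4 1
f 5 2 1
f 1 4 3
f 3 5 1
f 2 8 4
f 6 2 5
f 6 8 2
f 4 8 3
f 7 5 3
f 3 8 7
f 7 6 5
f 8 6 7
f 10 9 12
f 10 12 11
f 12 9 13
f 12 13 11
f 13 9 14
f 13 14 11
f 14 9 15
f 14 15 11
f 15 9 16
f 15 16 11
f 16 9 17
f 16 17 11
f 17 9 18
f 17 18 11
f 18 9 19
f 18 19 11
f 19 9 20
f 19 20 11
f 20 9 21
f 20 21 11
f 21 9 22
f 21 22 11
f 22 9 23
f 22 23 11
f 23 9 24
f 23 24 11
f 24 9 25
f 24 25 11
f 25 9 26
f 25 26 11
f 26 9 10
f 26 10 11
f 28 27 30
f 28 30 29
f 30 27 31
f 30 31 29
f 31 27 32
f 31 32 29
f 32 27 33
f 32 33 29
f 33 27 34
f 33 34 29
f 34 27 35
f 34 35 29
f 35 27 36
f 35 36 29
f 36 27 37
f 36 37 29
f 37 27 38
f 37 38 29
f 38 27 39
f 38 39 29
f 39 27 40
f 39 40 29
f 40 27 41
f 40 41 29
f 41 27 28
f 41 28 29
f 43 45 42
f 46 43 42
f 42 45 44
f 44 46 42
f 43 49 45
f 47 43 46
f 47 49 43
f 45 49 44
f 48 46 44
f 44 49 48
f 48 47 46
f 49 47 48
f 51 50 54
f 51 54 52
f 52 54 55
f 52 55 53
f 54 50 56
f 54 56 55
f 55 56 57
f 55 57 53
f 56 50 58
f 56 58 57
f 57 58 59
f 57 59 53
f 58 50 60
f 58 60 59
f 59 60 61
f 59 61 53
f 60 50 62
f 60 62 61
f 61 62 63
f 61 63 53
f 62 50 64
f 62 64 63
f 63 64 65
f 63 65 53
f 64 50 66
f 64 66 65
f 65 66 67
f 65 67 53
f 66 50 68
f 66 68 67
f 67 68 69
f 67 69 53
f 68 50 70
f 68 70 69
f 69 70 71
f 69 71 53
f 70 50 51
f 70 51 71
f 71 51 52
f 71 52 53



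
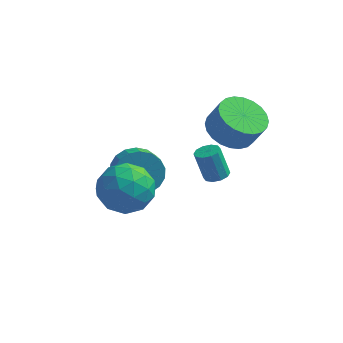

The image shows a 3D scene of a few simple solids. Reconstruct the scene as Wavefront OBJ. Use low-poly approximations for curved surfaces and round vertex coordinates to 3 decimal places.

v 0.072 -2.166 -0.718
v 0.54 -2.331 -0.56
v 0.135 -2.278 0.695
v -0.332 -2.114 0.538
v 0.546 -2.01 -0.571
v 0.141 -1.957 0.684
v 0.371 -1.748 -0.639
v -0.033 -1.696 0.617
v 0.083 -1.647 -0.736
v -0.322 -1.594 0.519
v -0.21 -1.744 -0.827
v -0.615 -1.691 0.429
v -0.395 -2.002 -0.875
v -0.8 -1.949 0.38
v -0.401 -2.323 -0.864
v -0.806 -2.27 0.391
v -0.227 -2.584 -0.797
v -0.631 -2.532 0.459
v 0.062 -2.686 -0.699
v -0.343 -2.633 0.556
v 0.355 -2.589 -0.609
v -0.05 -2.536 0.647
v -3.491 -1.588 -2.783
v -2.417 -1.939 -2.296
v -4.403 -3.101 -1.864
v -3.329 -3.452 -1.377
v -3.86 -2.406 -1.006
v -3.296 -1.471 -1.574
v -3.524 -3.569 -2.586
v -2.96 -2.634 -3.154
v -2.437 -3.163 -2.174
v -2.645 -2.445 -1.198
v -4.175 -2.595 -2.962
v -4.383 -1.877 -1.986
v -2.874 -1.631 -2.62
v -3.946 -3.409 -1.54
v -4.258 -2.794 -1.322
v -3.627 -3 -1.035
v -3.391 -1.356 -2.196
v -2.76 -1.562 -1.91
v -3.608 -1.836 -1.151
v -4.06 -3.478 -2.25
v -3.429 -3.684 -1.964
v -3.193 -2.04 -3.125
v -2.562 -2.246 -2.838
v -3.212 -3.204 -3.009
v -2.255 -2.557 -2.262
v -2.791 -3.446 -1.722
v -2.905 -3.515 -2.433
v -2.574 -2.965 -2.767
v -2.377 -2.134 -1.689
v -2.913 -3.023 -1.148
v -3.225 -2.408 -0.93
v -2.894 -1.859 -1.264
v -2.389 -2.854 -1.617
v -3.907 -2.017 -3.012
v -4.443 -2.906 -2.471
v -3.926 -3.181 -2.896
v -3.595 -2.632 -3.23
v -4.029 -1.594 -2.438
v -4.565 -2.483 -1.898
v -4.246 -2.075 -1.393
v -3.915 -1.525 -1.727
v -4.431 -2.186 -2.543
v -0.109 0.292 -0.01
v 0.724 -0.161 -0.484
v 1.282 -0.265 0.595
v 0.449 0.188 1.07
v 0.829 0.239 -0.5
v 1.387 0.135 0.58
v 0.792 0.647 -0.441
v 1.35 0.542 0.638
v 0.617 1 -0.317
v 1.176 0.896 0.763
v 0.332 1.246 -0.146
v 0.89 1.142 0.934
v -0.02 1.347 0.046
v 0.538 1.243 1.126
v -0.386 1.287 0.229
v 0.172 1.183 1.309
v -0.71 1.076 0.376
v -0.151 0.971 1.456
v -0.942 0.745 0.465
v -0.384 0.641 1.544
v -1.047 0.345 0.48
v -0.489 0.241 1.56
v -1.01 -0.062 0.422
v -0.452 -0.167 1.501
v -0.836 -0.416 0.297
v -0.277 -0.52 1.377
v -0.55 -0.662 0.126
v 0.008 -0.766 1.206
v -0.198 -0.763 -0.066
v 0.36 -0.867 1.014
v 0.168 -0.703 -0.249
v 0.726 -0.807 0.831
v 0.491 -0.491 -0.396
v 1.05 -0.596 0.684
v -4.087 0.688 -3.643
v -3.568 0.419 -4.503
v -3.094 -0.476 -3.938
v -3.613 -0.208 -3.077
v -3.275 0.708 -4.292
v -2.8 -0.187 -3.726
v -3.142 0.993 -3.952
v -2.668 0.098 -3.386
v -3.197 1.217 -3.551
v -2.723 0.322 -2.985
v -3.428 1.337 -3.168
v -2.954 0.442 -2.602
v -3.79 1.328 -2.879
v -3.315 0.433 -2.313
v -4.21 1.192 -2.741
v -3.736 0.297 -2.176
v -4.606 0.956 -2.782
v -4.132 0.061 -2.217
v -4.9 0.667 -2.994
v -4.425 -0.228 -2.428
v -5.032 0.382 -3.334
v -4.558 -0.513 -2.768
v -4.977 0.158 -3.735
v -4.503 -0.737 -3.169
v -4.746 0.038 -4.118
v -4.272 -0.857 -3.552
v -4.385 0.047 -4.407
v -3.91 -0.848 -3.841
v -3.964 0.183 -4.544
v -3.49 -0.712 -3.979
f 2 1 5
f 2 5 3
f 3 5 6
f 3 6 4
f 5 1 7
f 5 7 6
f 6 7 8
f 6 8 4
f 7 1 9
f 7 9 8
f 8 9 10
f 8 10 4
f 9 1 11
f 9 11 10
f 10 11 12
f 10 12 4
f 11 1 13
f 11 13 12
f 12 13 14
f 12 14 4
f 13 1 15
f 13 15 14
f 14 15 16
f 14 16 4
f 15 1 17
f 15 17 16
f 16 17 18
f 16 18 4
f 17 1 19
f 17 19 18
f 18 19 20
f 18 20 4
f 19 1 21
f 19 21 20
f 20 21 22
f 20 22 4
f 21 1 2
f 21 2 22
f 22 2 3
f 22 3 4
f 23 60 39
f 60 34 63
f 39 63 28
f 60 63 39
f 23 39 35
f 39 28 40
f 35 40 24
f 39 40 35
f 23 35 44
f 35 24 45
f 44 45 30
f 35 45 44
f 23 44 56
f 44 30 59
f 56 59 33
f 44 59 56
f 23 56 60
f 56 33 64
f 60 64 34
f 56 64 60
f 24 40 51
f 40 28 54
f 51 54 32
f 40 54 51
f 28 63 41
f 63 34 62
f 41 62 27
f 63 62 41
f 34 64 61
f 64 33 57
f 61 57 25
f 64 57 61
f 33 59 58
f 59 30 46
f 58 46 29
f 59 46 58
f 30 45 50
f 45 24 47
f 50 47 31
f 45 47 50
f 26 52 38
f 52 32 53
f 38 53 27
f 52 53 38
f 26 38 36
f 38 27 37
f 36 37 25
f 38 37 36
f 26 36 43
f 36 25 42
f 43 42 29
f 36 42 43
f 26 43 48
f 43 29 49
f 48 49 31
f 43 49 48
f 26 48 52
f 48 31 55
f 52 55 32
f 48 55 52
f 27 53 41
f 53 32 54
f 41 54 28
f 53 54 41
f 25 37 61
f 37 27 62
f 61 62 34
f 37 62 61
f 29 42 58
f 42 25 57
f 58 57 33
f 42 57 58
f 31 49 50
f 49 29 46
f 50 46 30
f 49 46 50
f 32 55 51
f 55 31 47
f 51 47 24
f 55 47 51
f 66 65 69
f 66 69 67
f 67 69 70
f 67 70 68
f 69 65 71
f 69 71 70
f 70 71 72
f 70 72 68
f 71 65 73
f 71 73 72
f 72 73 74
f 72 74 68
f 73 65 75
f 73 75 74
f 74 75 76
f 74 76 68
f 75 65 77
f 75 77 76
f 76 77 78
f 76 78 68
f 77 65 79
f 77 79 78
f 78 79 80
f 78 80 68
f 79 65 81
f 79 81 80
f 80 81 82
f 80 82 68
f 81 65 83
f 81 83 82
f 82 83 84
f 82 84 68
f 83 65 85
f 83 85 84
f 84 85 86
f 84 86 68
f 85 65 87
f 85 87 86
f 86 87 88
f 86 88 68
f 87 65 89
f 87 89 88
f 88 89 90
f 88 90 68
f 89 65 91
f 89 91 90
f 90 91 92
f 90 92 68
f 91 65 93
f 91 93 92
f 92 93 94
f 92 94 68
f 93 65 95
f 93 95 94
f 94 95 96
f 94 96 68
f 95 65 97
f 95 97 96
f 96 97 98
f 96 98 68
f 97 65 66
f 97 66 98
f 98 66 67
f 98 67 68
f 100 99 103
f 100 103 101
f 101 103 104
f 101 104 102
f 103 99 105
f 103 105 104
f 104 105 106
f 104 106 102
f 105 99 107
f 105 107 106
f 106 107 108
f 106 108 102
f 107 99 109
f 107 109 108
f 108 109 110
f 108 110 102
f 109 99 111
f 109 111 110
f 110 111 112
f 110 112 102
f 111 99 113
f 111 113 112
f 112 113 114
f 112 114 102
f 113 99 115
f 113 115 114
f 114 115 116
f 114 116 102
f 115 99 117
f 115 117 116
f 116 117 118
f 116 118 102
f 117 99 119
f 117 119 118
f 118 119 120
f 118 120 102
f 119 99 121
f 119 121 120
f 120 121 122
f 120 122 102
f 121 99 123
f 121 123 122
f 122 123 124
f 122 124 102
f 123 99 125
f 123 125 124
f 124 125 126
f 124 126 102
f 125 99 127
f 125 127 126
f 126 127 128
f 126 128 102
f 127 99 100
f 127 100 128
f 128 100 101
f 128 101 102



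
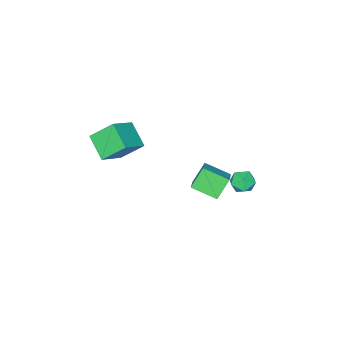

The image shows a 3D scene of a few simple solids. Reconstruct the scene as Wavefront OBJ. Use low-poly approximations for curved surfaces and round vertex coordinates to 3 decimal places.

v 1.868 -5.118 2.063
v 1.076 -4.117 3.201
v 2.317 -3.776 1.195
v 1.524 -2.775 2.333
v 3.396 -5.005 3.027
v 2.603 -4.004 4.165
v 3.844 -3.663 2.159
v 3.052 -2.662 3.297
v -4.03 0.257 -2.497
v -3.512 0.817 -2.166
v -3.028 -0.637 -2.554
v -2.51 -0.077 -2.223
v -3.119 -0.404 -1.762
v -3.739 0.149 -1.727
v -2.801 0.031 -2.993
v -3.421 0.584 -2.958
v -2.753 0.677 -2.473
v -2.95 0.408 -1.712
v -3.59 -0.228 -3.008
v -3.787 -0.497 -2.247
v -2.856 -3.269 -4.339
v -3.763 -3.178 -3.161
v -3.504 -1.866 -4.946
v -4.411 -1.775 -3.768
v -1.889 -2.525 -3.652
v -2.796 -2.434 -2.474
v -2.537 -1.122 -4.259
v -3.444 -1.031 -3.081
f 2 4 1
f 5 2 1
f 1 4 3
f 3 5 1
f 2 8 4
f 6 2 5
f 6 8 2
f 4 8 3
f 7 5 3
f 3 8 7
f 7 6 5
f 8 6 7
f 9 20 14
f 9 14 10
f 9 10 16
f 9 16 19
f 9 19 20
f 10 14 18
f 14 20 13
f 20 19 11
f 19 16 15
f 16 10 17
f 12 18 13
f 12 13 11
f 12 11 15
f 12 15 17
f 12 17 18
f 13 18 14
f 11 13 20
f 15 11 19
f 17 15 16
f 18 17 10
f 22 24 21
f 25 22 21
f 21 24 23
f 23 25 21
f 22 28 24
f 26 22 25
f 26 28 22
f 24 28 23
f 27 25 23
f 23 28 27
f 27 26 25
f 28 26 27



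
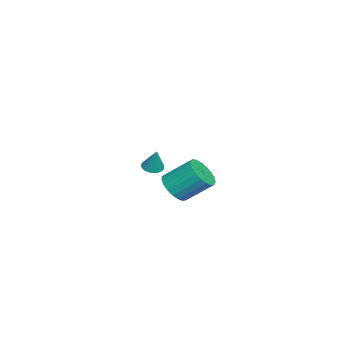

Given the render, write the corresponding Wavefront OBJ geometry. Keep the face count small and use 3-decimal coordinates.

v -3.395 -1.378 0.372
v -2.895 -1.238 0.161
v -2.965 -1.102 1.568
v -3.009 -1.035 0.155
v -3.189 -0.891 0.186
v -3.405 -0.831 0.25
v -3.619 -0.866 0.335
v -3.794 -0.989 0.426
v -3.9 -1.18 0.508
v -3.919 -1.404 0.566
v -3.847 -1.624 0.591
v -3.697 -1.802 0.578
v -3.494 -1.906 0.529
v -3.274 -1.918 0.453
v -3.075 -1.838 0.363
v -2.932 -1.677 0.275
v -2.868 -1.465 0.203
v 2.861 0.66 2.025
v 3.718 0.713 1.979
v 3.696 1.973 3.028
v 2.839 1.92 3.075
v 3.615 0.932 1.715
v 3.594 2.191 2.764
v 3.382 1.103 1.504
v 3.361 2.363 2.554
v 3.059 1.198 1.384
v 3.038 2.458 2.434
v 2.702 1.199 1.374
v 2.68 2.459 2.424
v 2.372 1.108 1.478
v 2.35 2.368 2.527
v 2.126 0.939 1.675
v 2.105 2.199 2.725
v 2.008 0.722 1.934
v 1.986 1.982 2.983
v 2.037 0.494 2.208
v 2.015 1.754 3.257
v 2.208 0.295 2.45
v 2.187 1.555 3.5
v 2.493 0.159 2.619
v 2.471 1.419 3.669
v 2.84 0.11 2.686
v 2.819 1.369 3.735
v 3.192 0.155 2.638
v 3.17 1.415 3.687
v 3.486 0.288 2.484
v 3.465 1.548 3.534
v 3.672 0.486 2.251
v 3.651 1.746 3.301
f 2 1 4
f 2 4 3
f 4 1 5
f 4 5 3
f 5 1 6
f 5 6 3
f 6 1 7
f 6 7 3
f 7 1 8
f 7 8 3
f 8 1 9
f 8 9 3
f 9 1 10
f 9 10 3
f 10 1 11
f 10 11 3
f 11 1 12
f 11 12 3
f 12 1 13
f 12 13 3
f 13 1 14
f 13 14 3
f 14 1 15
f 14 15 3
f 15 1 16
f 15 16 3
f 16 1 17
f 16 17 3
f 17 1 2
f 17 2 3
f 19 18 22
f 19 22 20
f 20 22 23
f 20 23 21
f 22 18 24
f 22 24 23
f 23 24 25
f 23 25 21
f 24 18 26
f 24 26 25
f 25 26 27
f 25 27 21
f 26 18 28
f 26 28 27
f 27 28 29
f 27 29 21
f 28 18 30
f 28 30 29
f 29 30 31
f 29 31 21
f 30 18 32
f 30 32 31
f 31 32 33
f 31 33 21
f 32 18 34
f 32 34 33
f 33 34 35
f 33 35 21
f 34 18 36
f 34 36 35
f 35 36 37
f 35 37 21
f 36 18 38
f 36 38 37
f 37 38 39
f 37 39 21
f 38 18 40
f 38 40 39
f 39 40 41
f 39 41 21
f 40 18 42
f 40 42 41
f 41 42 43
f 41 43 21
f 42 18 44
f 42 44 43
f 43 44 45
f 43 45 21
f 44 18 46
f 44 46 45
f 45 46 47
f 45 47 21
f 46 18 48
f 46 48 47
f 47 48 49
f 47 49 21
f 48 18 19
f 48 19 49
f 49 19 20
f 49 20 21



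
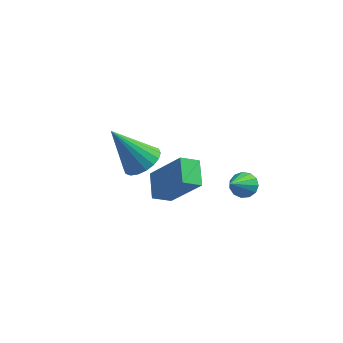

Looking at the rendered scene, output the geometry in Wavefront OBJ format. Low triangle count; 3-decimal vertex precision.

v 1.671 -1.146 -2.626
v 1.094 -1.574 -2.25
v 1.307 -0.222 -2.131
v 0.731 -0.65 -1.755
v 2.889 -1.47 -1.125
v 2.313 -1.898 -0.749
v 2.526 -0.546 -0.63
v 1.949 -0.974 -0.254
v 3.751 0.998 -3.045
v 4.3 1.005 -2.936
v 3.549 -0.238 -1.955
v 4.167 1.206 -2.732
v 3.901 1.341 -2.628
v 3.588 1.367 -2.656
v 3.326 1.276 -2.807
v 3.2 1.097 -3.034
v 3.248 0.887 -3.264
v 3.456 0.712 -3.425
v 3.757 0.627 -3.464
v 4.057 0.661 -3.371
v 4.259 0.802 -3.174
v -0.639 2.618 -4.201
v -0.163 3.188 -3.807
v -1.781 2.382 -2.479
v -0.434 3.396 -3.958
v -0.746 3.45 -4.158
v -1.036 3.34 -4.365
v -1.248 3.086 -4.541
v -1.339 2.74 -4.649
v -1.291 2.37 -4.668
v -1.114 2.049 -4.595
v -0.843 1.841 -4.444
v -0.532 1.786 -4.244
v -0.241 1.897 -4.037
v -0.03 2.15 -3.861
v 0.061 2.497 -3.753
v 0.014 2.867 -3.734
f 2 4 1
f 5 2 1
f 1 4 3
f 3 5 1
f 2 8 4
f 6 2 5
f 6 8 2
f 4 8 3
f 7 5 3
f 3 8 7
f 7 6 5
f 8 6 7
f 10 9 12
f 10 12 11
f 12 9 13
f 12 13 11
f 13 9 14
f 13 14 11
f 14 9 15
f 14 15 11
f 15 9 16
f 15 16 11
f 16 9 17
f 16 17 11
f 17 9 18
f 17 18 11
f 18 9 19
f 18 19 11
f 19 9 20
f 19 20 11
f 20 9 21
f 20 21 11
f 21 9 10
f 21 10 11
f 23 22 25
f 23 25 24
f 25 22 26
f 25 26 24
f 26 22 27
f 26 27 24
f 27 22 28
f 27 28 24
f 28 22 29
f 28 29 24
f 29 22 30
f 29 30 24
f 30 22 31
f 30 31 24
f 31 22 32
f 31 32 24
f 32 22 33
f 32 33 24
f 33 22 34
f 33 34 24
f 34 22 35
f 34 35 24
f 35 22 36
f 35 36 24
f 36 22 37
f 36 37 24
f 37 22 23
f 37 23 24



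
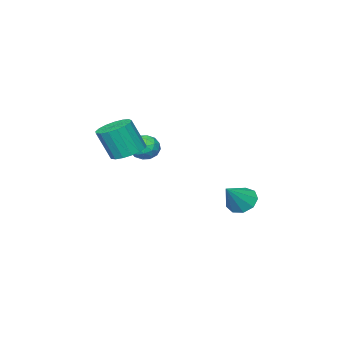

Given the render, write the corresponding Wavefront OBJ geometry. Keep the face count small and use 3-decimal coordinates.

v -3.693 2.434 -2.404
v -3.2 1.845 -2.854
v -2.407 2.586 -1.196
v -3.082 2.408 -3.051
v -3.249 2.984 -2.945
v -3.624 3.303 -2.586
v -4.031 3.215 -2.142
v -4.28 2.761 -1.82
v -4.254 2.155 -1.772
v -3.965 1.679 -2.019
v -3.549 1.557 -2.446
v 2.428 0.883 2.077
v 3.212 1.378 2.013
v 3.677 0.852 3.638
v 2.892 0.357 3.703
v 2.92 1.664 2.189
v 3.385 1.138 3.814
v 2.515 1.771 2.34
v 2.98 1.245 3.965
v 2.09 1.674 2.43
v 2.554 1.149 4.055
v 1.742 1.397 2.44
v 2.207 0.871 4.065
v 1.552 1.001 2.366
v 2.016 0.475 3.991
v 1.562 0.578 2.227
v 2.026 0.053 3.852
v 1.77 0.226 2.053
v 2.235 -0.3 3.678
v 2.129 0.023 1.885
v 2.594 -0.502 3.51
v 2.557 0.018 1.761
v 3.021 -0.508 3.386
v 2.955 0.211 1.709
v 3.419 -0.315 3.334
v 3.232 0.557 1.742
v 3.696 0.032 3.367
v 3.325 0.979 1.852
v 3.789 0.453 3.477
v -0.031 -0.048 1.983
v 0.427 0.516 2.341
v 0.913 -0.256 1.099
v 1.371 0.308 1.457
v 1.224 -0.393 1.834
v 0.64 -0.264 2.381
v 0.7 0.524 1.059
v 0.116 0.653 1.606
v 0.879 0.869 1.77
v 1.203 0.303 2.249
v 0.137 -0.043 1.191
v 0.461 -0.609 1.67
v 0.115 0.252 2.24
v 1.225 0.008 1.2
v 1.138 -0.404 1.422
v 1.408 -0.073 1.632
v 0.24 -0.206 2.263
v 0.51 0.125 2.473
v 0.978 -0.409 2.176
v 0.83 0.135 0.967
v 1.1 0.466 1.177
v -0.068 0.333 1.808
v 0.202 0.664 2.018
v 0.362 0.669 1.264
v 0.65 0.791 2.114
v 1.205 0.669 1.594
v 0.81 0.796 1.361
v 0.467 0.872 1.682
v 0.84 0.458 2.395
v 1.395 0.336 1.876
v 1.309 -0.076 2.098
v 0.966 -0 2.419
v 1.106 0.666 2.06
v -0.055 -0.076 1.564
v 0.5 -0.198 1.045
v 0.374 0.26 1.021
v 0.031 0.336 1.342
v 0.135 -0.409 1.846
v 0.69 -0.531 1.326
v 0.873 -0.612 1.758
v 0.53 -0.536 2.079
v 0.234 -0.406 1.38
f 2 1 4
f 2 4 3
f 4 1 5
f 4 5 3
f 5 1 6
f 5 6 3
f 6 1 7
f 6 7 3
f 7 1 8
f 7 8 3
f 8 1 9
f 8 9 3
f 9 1 10
f 9 10 3
f 10 1 11
f 10 11 3
f 11 1 2
f 11 2 3
f 13 12 16
f 13 16 14
f 14 16 17
f 14 17 15
f 16 12 18
f 16 18 17
f 17 18 19
f 17 19 15
f 18 12 20
f 18 20 19
f 19 20 21
f 19 21 15
f 20 12 22
f 20 22 21
f 21 22 23
f 21 23 15
f 22 12 24
f 22 24 23
f 23 24 25
f 23 25 15
f 24 12 26
f 24 26 25
f 25 26 27
f 25 27 15
f 26 12 28
f 26 28 27
f 27 28 29
f 27 29 15
f 28 12 30
f 28 30 29
f 29 30 31
f 29 31 15
f 30 12 32
f 30 32 31
f 31 32 33
f 31 33 15
f 32 12 34
f 32 34 33
f 33 34 35
f 33 35 15
f 34 12 36
f 34 36 35
f 35 36 37
f 35 37 15
f 36 12 38
f 36 38 37
f 37 38 39
f 37 39 15
f 38 12 13
f 38 13 39
f 39 13 14
f 39 14 15
f 40 77 56
f 77 51 80
f 56 80 45
f 77 80 56
f 40 56 52
f 56 45 57
f 52 57 41
f 56 57 52
f 40 52 61
f 52 41 62
f 61 62 47
f 52 62 61
f 40 61 73
f 61 47 76
f 73 76 50
f 61 76 73
f 40 73 77
f 73 50 81
f 77 81 51
f 73 81 77
f 41 57 68
f 57 45 71
f 68 71 49
f 57 71 68
f 45 80 58
f 80 51 79
f 58 79 44
f 80 79 58
f 51 81 78
f 81 50 74
f 78 74 42
f 81 74 78
f 50 76 75
f 76 47 63
f 75 63 46
f 76 63 75
f 47 62 67
f 62 41 64
f 67 64 48
f 62 64 67
f 43 69 55
f 69 49 70
f 55 70 44
f 69 70 55
f 43 55 53
f 55 44 54
f 53 54 42
f 55 54 53
f 43 53 60
f 53 42 59
f 60 59 46
f 53 59 60
f 43 60 65
f 60 46 66
f 65 66 48
f 60 66 65
f 43 65 69
f 65 48 72
f 69 72 49
f 65 72 69
f 44 70 58
f 70 49 71
f 58 71 45
f 70 71 58
f 42 54 78
f 54 44 79
f 78 79 51
f 54 79 78
f 46 59 75
f 59 42 74
f 75 74 50
f 59 74 75
f 48 66 67
f 66 46 63
f 67 63 47
f 66 63 67
f 49 72 68
f 72 48 64
f 68 64 41
f 72 64 68



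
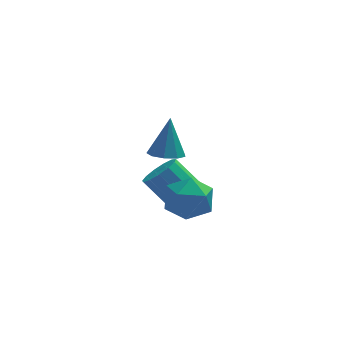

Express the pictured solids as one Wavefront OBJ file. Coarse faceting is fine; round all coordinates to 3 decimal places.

v -1.826 -2.815 0.5
v -1.051 -3.163 0.513
v -1.574 -2.185 2.36
v -1.019 -2.614 0.323
v -1.365 -2.159 0.216
v -1.927 -2.011 0.242
v -2.441 -2.239 0.388
v -2.668 -2.736 0.587
v -2.5 -3.27 0.745
v -2.017 -3.591 0.788
v -1.445 -3.548 0.696
v -0.629 -0.166 -4.31
v 0.166 0.121 -3.796
v -0.975 0.813 -2.416
v -1.771 0.526 -2.93
v 0.029 0.55 -4.125
v -1.112 1.242 -2.744
v -0.318 0.752 -4.513
v -1.459 1.444 -3.132
v -0.764 0.662 -4.836
v -1.905 1.354 -3.456
v -1.167 0.31 -4.993
v -2.308 1.001 -3.612
v -1.399 -0.194 -4.932
v -2.54 0.498 -3.552
v -1.387 -0.688 -4.675
v -2.528 0.003 -3.294
v -1.135 -1.017 -4.301
v -2.276 -0.325 -2.921
v -0.722 -1.076 -3.931
v -1.863 -0.384 -2.55
v -0.28 -0.845 -3.681
v -1.421 -0.153 -2.3
v 0.052 -0.399 -3.631
v -1.09 0.293 -2.25
v -0.779 -2.093 -1.916
v -0.312 -2.602 -2.959
v -1.508 -3.898 -1.361
v -1.041 -4.407 -2.404
v -0.27 -4.008 -1.502
v 0.18 -2.892 -1.846
v -2 -3.608 -2.474
v -1.55 -2.492 -2.818
v -1.066 -3.539 -3.304
v 0.003 -3.786 -2.703
v -1.823 -2.714 -1.617
v -0.754 -2.961 -1.016
f 2 1 4
f 2 4 3
f 4 1 5
f 4 5 3
f 5 1 6
f 5 6 3
f 6 1 7
f 6 7 3
f 7 1 8
f 7 8 3
f 8 1 9
f 8 9 3
f 9 1 10
f 9 10 3
f 10 1 11
f 10 11 3
f 11 1 2
f 11 2 3
f 13 12 16
f 13 16 14
f 14 16 17
f 14 17 15
f 16 12 18
f 16 18 17
f 17 18 19
f 17 19 15
f 18 12 20
f 18 20 19
f 19 20 21
f 19 21 15
f 20 12 22
f 20 22 21
f 21 22 23
f 21 23 15
f 22 12 24
f 22 24 23
f 23 24 25
f 23 25 15
f 24 12 26
f 24 26 25
f 25 26 27
f 25 27 15
f 26 12 28
f 26 28 27
f 27 28 29
f 27 29 15
f 28 12 30
f 28 30 29
f 29 30 31
f 29 31 15
f 30 12 32
f 30 32 31
f 31 32 33
f 31 33 15
f 32 12 34
f 32 34 33
f 33 34 35
f 33 35 15
f 34 12 13
f 34 13 35
f 35 13 14
f 35 14 15
f 36 47 41
f 36 41 37
f 36 37 43
f 36 43 46
f 36 46 47
f 37 41 45
f 41 47 40
f 47 46 38
f 46 43 42
f 43 37 44
f 39 45 40
f 39 40 38
f 39 38 42
f 39 42 44
f 39 44 45
f 40 45 41
f 38 40 47
f 42 38 46
f 44 42 43
f 45 44 37



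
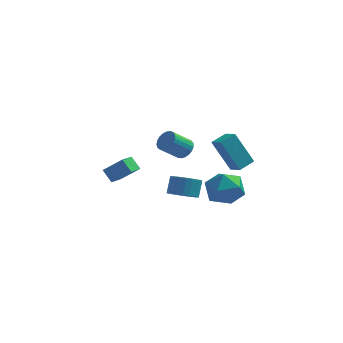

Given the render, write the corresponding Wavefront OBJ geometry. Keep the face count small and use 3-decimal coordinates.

v 2.867 -3.699 3.454
v 3.496 -3.019 3.705
v 2.344 -3.069 3.057
v 2.973 -2.389 3.308
v 3.847 -3.971 1.732
v 4.476 -3.291 1.983
v 3.324 -3.341 1.335
v 3.953 -2.661 1.586
v -3.454 1.717 -3.309
v -3.983 2.134 -2.668
v -3.096 2.597 -3.587
v -3.625 3.014 -2.945
v -2.375 1.586 -2.335
v -2.904 2.003 -1.693
v -2.017 2.466 -2.612
v -2.546 2.883 -1.971
v 0.696 -1.148 -2.17
v 1.205 -0.648 -2.593
v 1.314 -0.013 -1.714
v 0.804 -0.512 -1.29
v 0.918 -0.513 -2.656
v 1.027 0.122 -1.777
v 0.597 -0.474 -2.644
v 0.705 0.161 -1.765
v 0.291 -0.538 -2.56
v 0.399 0.098 -1.681
v 0.046 -0.694 -2.417
v 0.155 -0.059 -1.538
v -0.1 -0.92 -2.236
v 0.009 -0.285 -1.357
v -0.124 -1.18 -2.045
v -0.016 -0.545 -1.166
v -0.024 -1.435 -1.873
v 0.085 -0.8 -0.994
v 0.186 -1.647 -1.746
v 0.295 -1.012 -0.867
v 0.473 -1.782 -1.683
v 0.582 -1.147 -0.804
v 0.795 -1.821 -1.695
v 0.903 -1.186 -0.816
v 1.101 -1.758 -1.779
v 1.209 -1.122 -0.9
v 1.345 -1.601 -1.922
v 1.454 -0.966 -1.043
v 1.491 -1.375 -2.103
v 1.6 -0.74 -1.224
v 1.516 -1.115 -2.294
v 1.624 -0.48 -1.415
v 1.415 -0.86 -2.466
v 1.524 -0.225 -1.587
v 2.839 3.424 -4.203
v 3.613 2.481 -4.201
v 1.467 2.299 -3.339
v 2.241 1.356 -3.337
v 2.449 2.318 -2.616
v 3.297 3.013 -3.15
v 1.783 1.767 -4.39
v 2.631 2.462 -4.924
v 2.961 1.457 -4.316
v 3.372 1.798 -3.22
v 1.708 2.982 -4.32
v 2.119 3.323 -3.224
v 0.685 -0.419 0.871
v 1.13 -0.868 1.022
v 0.261 -1.43 1.919
v -0.185 -0.981 1.769
v 1.186 -0.671 1.199
v 0.317 -1.233 2.097
v 1.155 -0.431 1.32
v 0.286 -0.993 2.217
v 1.043 -0.189 1.362
v 0.174 -0.751 2.26
v 0.869 0.013 1.32
v -0 -0.549 2.218
v 0.663 0.141 1.201
v -0.206 -0.421 2.098
v 0.461 0.172 1.024
v -0.409 -0.39 1.922
v 0.297 0.1 0.821
v -0.572 -0.461 1.718
v 0.201 -0.061 0.627
v -0.669 -0.623 1.524
v 0.188 -0.284 0.475
v -0.682 -0.846 1.372
v 0.261 -0.53 0.391
v -0.608 -1.092 1.289
v 0.407 -0.758 0.391
v -0.462 -1.319 1.288
v 0.602 -0.926 0.473
v -0.268 -1.488 1.371
v 0.81 -1.007 0.625
v -0.059 -1.569 1.522
v 0.997 -0.987 0.819
v 0.128 -1.548 1.716
f 2 4 1
f 5 2 1
f 1 4 3
f 3 5 1
f 2 8 4
f 6 2 5
f 6 8 2
f 4 8 3
f 7 5 3
f 3 8 7
f 7 6 5
f 8 6 7
f 10 12 9
f 13 10 9
f 9 12 11
f 11 13 9
f 10 16 12
f 14 10 13
f 14 16 10
f 12 16 11
f 15 13 11
f 11 16 15
f 15 14 13
f 16 14 15
f 18 17 21
f 18 21 19
f 19 21 22
f 19 22 20
f 21 17 23
f 21 23 22
f 22 23 24
f 22 24 20
f 23 17 25
f 23 25 24
f 24 25 26
f 24 26 20
f 25 17 27
f 25 27 26
f 26 27 28
f 26 28 20
f 27 17 29
f 27 29 28
f 28 29 30
f 28 30 20
f 29 17 31
f 29 31 30
f 30 31 32
f 30 32 20
f 31 17 33
f 31 33 32
f 32 33 34
f 32 34 20
f 33 17 35
f 33 35 34
f 34 35 36
f 34 36 20
f 35 17 37
f 35 37 36
f 36 37 38
f 36 38 20
f 37 17 39
f 37 39 38
f 38 39 40
f 38 40 20
f 39 17 41
f 39 41 40
f 40 41 42
f 40 42 20
f 41 17 43
f 41 43 42
f 42 43 44
f 42 44 20
f 43 17 45
f 43 45 44
f 44 45 46
f 44 46 20
f 45 17 47
f 45 47 46
f 46 47 48
f 46 48 20
f 47 17 49
f 47 49 48
f 48 49 50
f 48 50 20
f 49 17 18
f 49 18 50
f 50 18 19
f 50 19 20
f 51 62 56
f 51 56 52
f 51 52 58
f 51 58 61
f 51 61 62
f 52 56 60
f 56 62 55
f 62 61 53
f 61 58 57
f 58 52 59
f 54 60 55
f 54 55 53
f 54 53 57
f 54 57 59
f 54 59 60
f 55 60 56
f 53 55 62
f 57 53 61
f 59 57 58
f 60 59 52
f 64 63 67
f 64 67 65
f 65 67 68
f 65 68 66
f 67 63 69
f 67 69 68
f 68 69 70
f 68 70 66
f 69 63 71
f 69 71 70
f 70 71 72
f 70 72 66
f 71 63 73
f 71 73 72
f 72 73 74
f 72 74 66
f 73 63 75
f 73 75 74
f 74 75 76
f 74 76 66
f 75 63 77
f 75 77 76
f 76 77 78
f 76 78 66
f 77 63 79
f 77 79 78
f 78 79 80
f 78 80 66
f 79 63 81
f 79 81 80
f 80 81 82
f 80 82 66
f 81 63 83
f 81 83 82
f 82 83 84
f 82 84 66
f 83 63 85
f 83 85 84
f 84 85 86
f 84 86 66
f 85 63 87
f 85 87 86
f 86 87 88
f 86 88 66
f 87 63 89
f 87 89 88
f 88 89 90
f 88 90 66
f 89 63 91
f 89 91 90
f 90 91 92
f 90 92 66
f 91 63 93
f 91 93 92
f 92 93 94
f 92 94 66
f 93 63 64
f 93 64 94
f 94 64 65
f 94 65 66



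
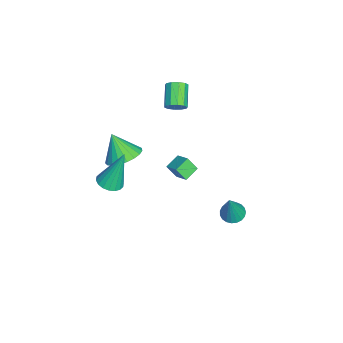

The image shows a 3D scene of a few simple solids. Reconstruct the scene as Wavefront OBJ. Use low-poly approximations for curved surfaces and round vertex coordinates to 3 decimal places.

v -0.441 -1.794 0.768
v 0.193 -2.478 0.651
v -0.879 -2.406 1.972
v 0.395 -2.216 0.858
v 0.452 -1.88 1.049
v 0.355 -1.529 1.192
v 0.12 -1.224 1.262
v -0.211 -1.018 1.246
v -0.583 -0.946 1.147
v -0.929 -1.02 0.983
v -1.192 -1.229 0.782
v -1.324 -1.535 0.578
v -1.304 -1.886 0.407
v -1.134 -2.221 0.299
v -0.845 -2.482 0.271
v -0.486 -2.624 0.33
v -0.119 -2.623 0.464
v -3.071 0.931 -2.482
v -3.137 0.439 -1.792
v -2.487 1.461 -2.048
v -2.553 0.969 -1.358
v -2.427 0.451 -2.762
v -2.493 -0.041 -2.072
v -1.843 0.981 -2.328
v -1.909 0.489 -1.638
v -2.658 0.399 2.559
v -2.387 0.515 3.023
v -3.491 0.436 3.686
v -3.762 0.321 3.221
v -2.491 0.808 2.886
v -3.595 0.73 3.549
v -2.658 0.946 2.624
v -3.762 0.867 3.287
v -2.825 0.874 2.337
v -3.929 0.795 2.999
v -2.929 0.621 2.134
v -4.033 0.542 2.797
v -2.929 0.284 2.094
v -4.033 0.205 2.757
v -2.825 -0.01 2.231
v -3.929 -0.088 2.894
v -2.658 -0.147 2.493
v -3.762 -0.226 3.156
v -2.491 -0.075 2.781
v -3.595 -0.154 3.443
v -2.387 0.178 2.983
v -3.491 0.099 3.646
v 2.829 -1.977 2.277
v 3.405 -1.678 2.23
v 2.651 -1.323 4.243
v 3.219 -1.474 2.145
v 2.956 -1.368 2.086
v 2.668 -1.384 2.065
v 2.412 -1.516 2.086
v 2.238 -1.74 2.144
v 2.182 -2.011 2.229
v 2.254 -2.275 2.323
v 2.439 -2.48 2.408
v 2.702 -2.585 2.467
v 2.99 -2.57 2.488
v 3.247 -2.437 2.467
v 3.42 -2.213 2.409
v 3.477 -1.942 2.324
v -0.525 3.321 -3.301
v 0.016 3.567 -3.48
v 0.105 3.179 -1.599
v -0.119 3.777 -3.413
v -0.324 3.907 -3.326
v -0.563 3.936 -3.235
v -0.796 3.859 -3.156
v -0.982 3.689 -3.101
v -1.089 3.455 -3.081
v -1.098 3.198 -3.099
v -1.008 2.962 -3.152
v -0.834 2.788 -3.231
v -0.607 2.707 -3.322
v -0.366 2.731 -3.409
v -0.152 2.858 -3.477
v -0.002 3.064 -3.515
v 0.057 3.315 -3.516
f 2 1 4
f 2 4 3
f 4 1 5
f 4 5 3
f 5 1 6
f 5 6 3
f 6 1 7
f 6 7 3
f 7 1 8
f 7 8 3
f 8 1 9
f 8 9 3
f 9 1 10
f 9 10 3
f 10 1 11
f 10 11 3
f 11 1 12
f 11 12 3
f 12 1 13
f 12 13 3
f 13 1 14
f 13 14 3
f 14 1 15
f 14 15 3
f 15 1 16
f 15 16 3
f 16 1 17
f 16 17 3
f 17 1 2
f 17 2 3
f 19 21 18
f 22 19 18
f 18 21 20
f 20 22 18
f 19 25 21
f 23 19 22
f 23 25 19
f 21 25 20
f 24 22 20
f 20 25 24
f 24 23 22
f 25 23 24
f 27 26 30
f 27 30 28
f 28 30 31
f 28 31 29
f 30 26 32
f 30 32 31
f 31 32 33
f 31 33 29
f 32 26 34
f 32 34 33
f 33 34 35
f 33 35 29
f 34 26 36
f 34 36 35
f 35 36 37
f 35 37 29
f 36 26 38
f 36 38 37
f 37 38 39
f 37 39 29
f 38 26 40
f 38 40 39
f 39 40 41
f 39 41 29
f 40 26 42
f 40 42 41
f 41 42 43
f 41 43 29
f 42 26 44
f 42 44 43
f 43 44 45
f 43 45 29
f 44 26 46
f 44 46 45
f 45 46 47
f 45 47 29
f 46 26 27
f 46 27 47
f 47 27 28
f 47 28 29
f 49 48 51
f 49 51 50
f 51 48 52
f 51 52 50
f 52 48 53
f 52 53 50
f 53 48 54
f 53 54 50
f 54 48 55
f 54 55 50
f 55 48 56
f 55 56 50
f 56 48 57
f 56 57 50
f 57 48 58
f 57 58 50
f 58 48 59
f 58 59 50
f 59 48 60
f 59 60 50
f 60 48 61
f 60 61 50
f 61 48 62
f 61 62 50
f 62 48 63
f 62 63 50
f 63 48 49
f 63 49 50
f 65 64 67
f 65 67 66
f 67 64 68
f 67 68 66
f 68 64 69
f 68 69 66
f 69 64 70
f 69 70 66
f 70 64 71
f 70 71 66
f 71 64 72
f 71 72 66
f 72 64 73
f 72 73 66
f 73 64 74
f 73 74 66
f 74 64 75
f 74 75 66
f 75 64 76
f 75 76 66
f 76 64 77
f 76 77 66
f 77 64 78
f 77 78 66
f 78 64 79
f 78 79 66
f 79 64 80
f 79 80 66
f 80 64 65
f 80 65 66

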